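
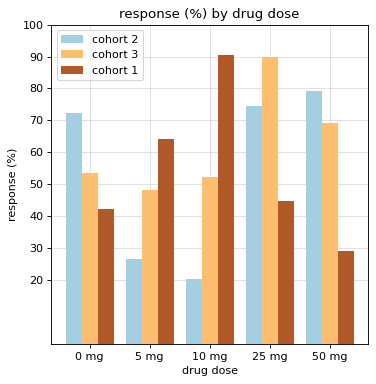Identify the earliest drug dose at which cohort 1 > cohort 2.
0 mg: cohort 1 ≈ 40 vs cohort 2 ≈ 70 (not yet); 5 mg: cohort 1 ≈ 60 vs cohort 2 ≈ 30 (first crossover).

5 mg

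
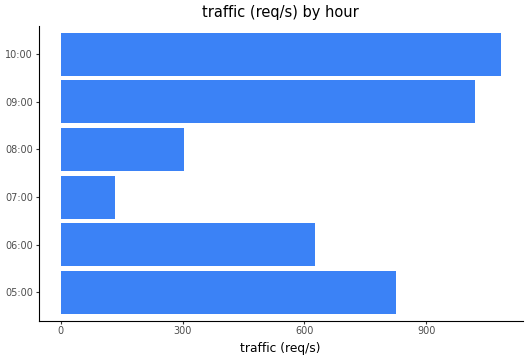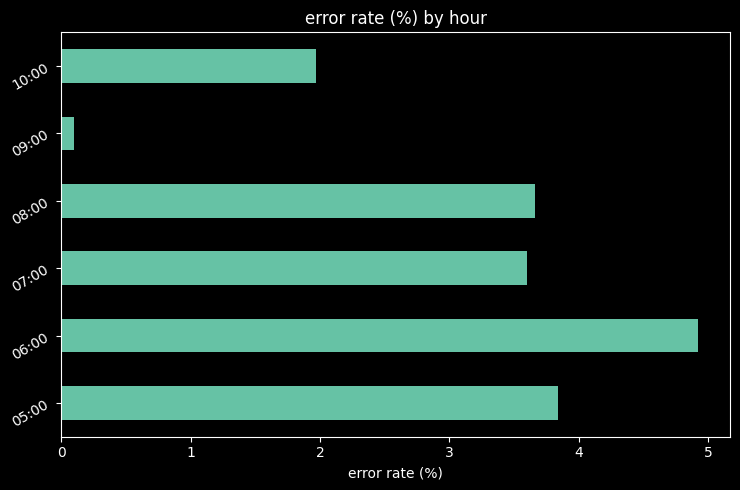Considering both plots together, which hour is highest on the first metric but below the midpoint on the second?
10:00

Chart 2 median error rate (%) ≈ 3.5; below-median hours: 07:00, 09:00, 10:00. Among those, 10:00 has the highest traffic (req/s) (≈ 1100).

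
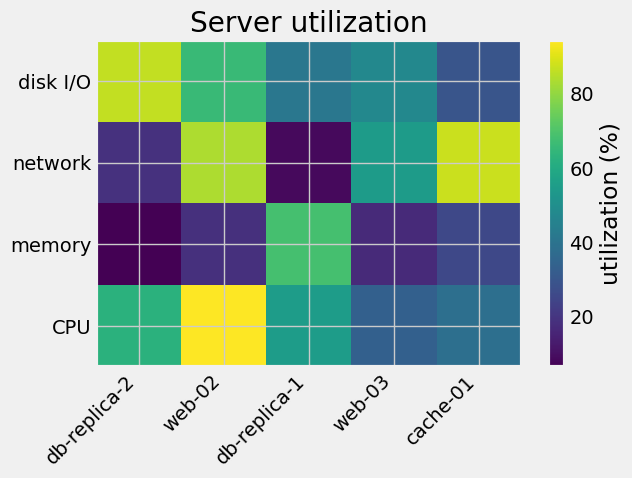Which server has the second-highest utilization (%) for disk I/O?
web-02

Top 3 for disk I/O: db-replica-2 ≈ 90, web-02 ≈ 70, web-03 ≈ 50.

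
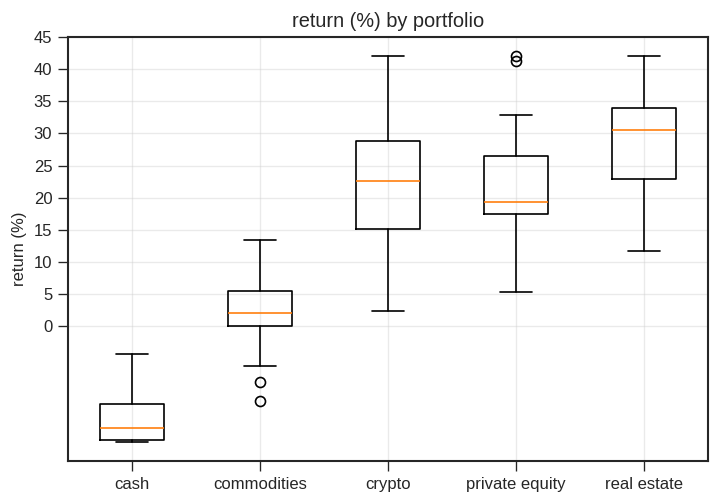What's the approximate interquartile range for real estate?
Q3 ≈ 35, Q1 ≈ 25; IQR ≈ 10.

≈ 10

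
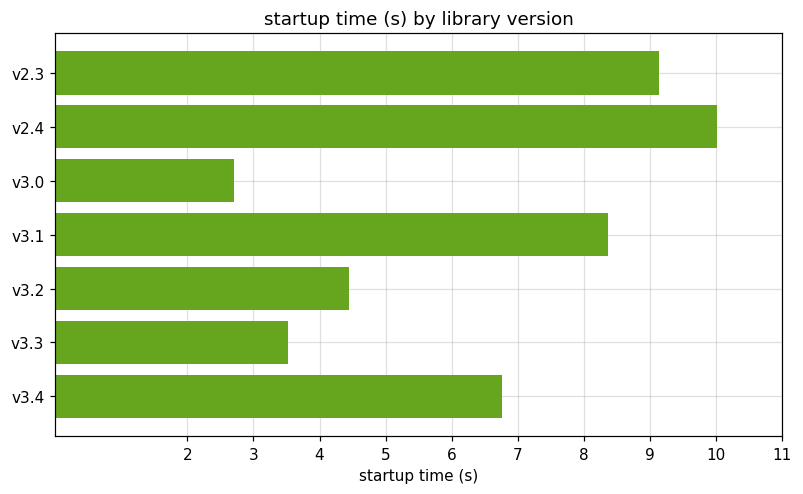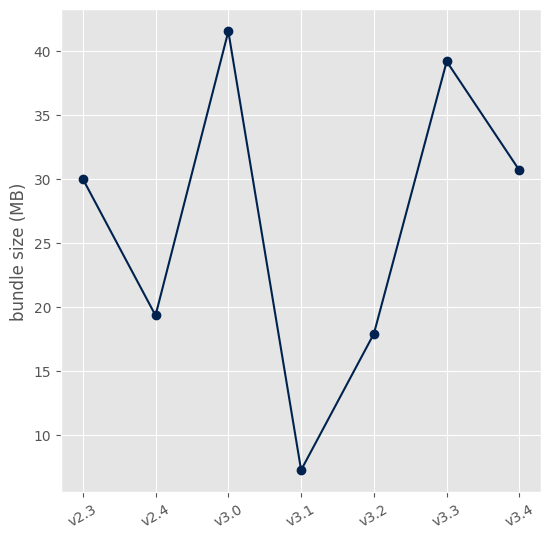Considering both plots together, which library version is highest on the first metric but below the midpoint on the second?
Chart 2 median bundle size (MB) ≈ 30; below-median library versions: v2.4, v3.1, v3.2. Among those, v2.4 has the highest startup time (s) (≈ 10).

v2.4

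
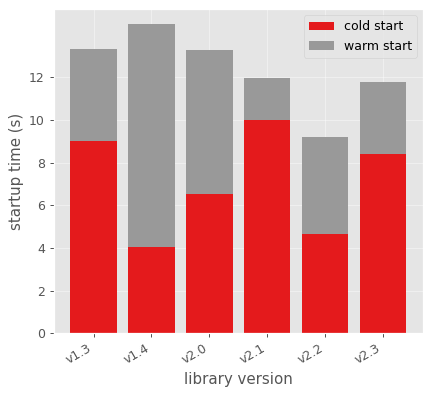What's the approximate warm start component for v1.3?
warm start top ≈ 14, bottom ≈ 10; segment ≈ 4.

≈ 4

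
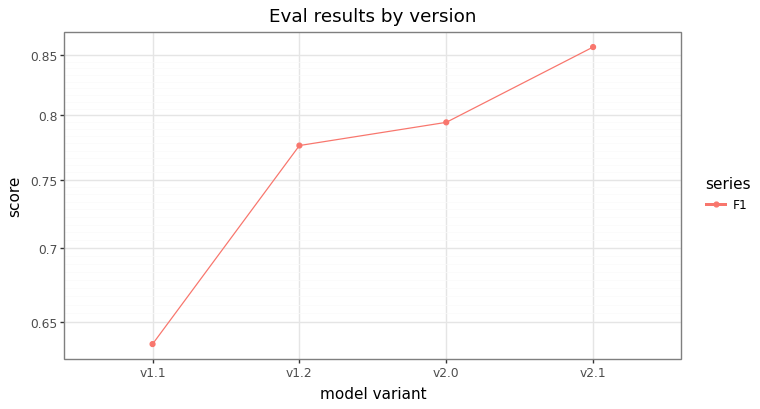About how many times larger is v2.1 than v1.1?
v2.1 ≈ 0.86, v1.1 ≈ 0.64; 0.86/0.64 ≈ 1.34.

≈ 1.34×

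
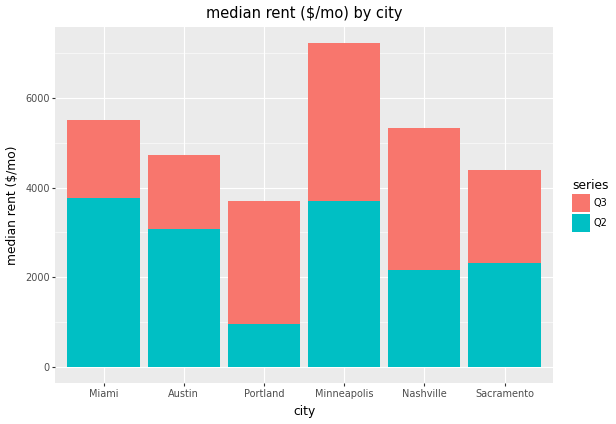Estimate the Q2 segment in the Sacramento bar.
Q2 top ≈ 2000, bottom ≈ 0; segment ≈ 2000.

≈ 2000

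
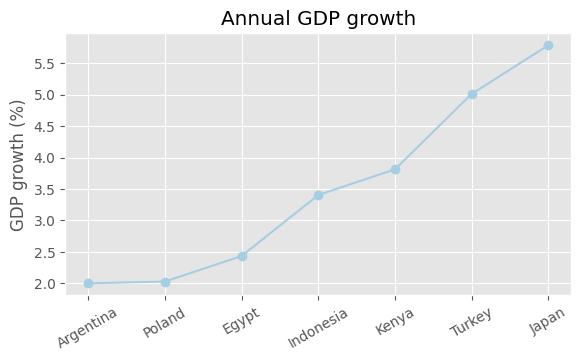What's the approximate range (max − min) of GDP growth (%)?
Max Japan ≈ 6.0, min Argentina ≈ 2.0; range ≈ 4.0.

≈ 4.0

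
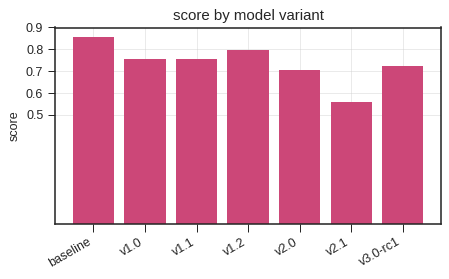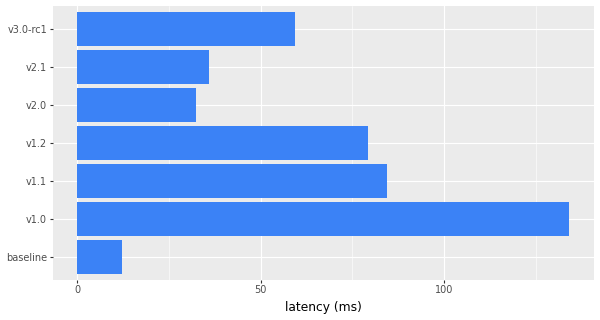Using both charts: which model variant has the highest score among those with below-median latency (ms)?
Chart 2 median latency (ms) ≈ 60; below-median model variants: baseline, v2.0, v2.1. Among those, baseline has the highest score (≈ 0.9).

baseline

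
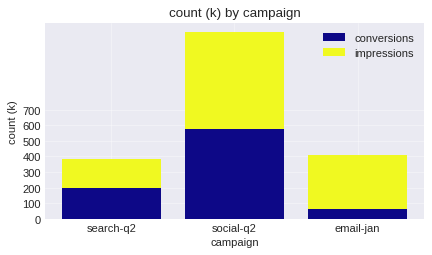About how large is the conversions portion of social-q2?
≈ 600

conversions top ≈ 600, bottom ≈ 0; segment ≈ 600.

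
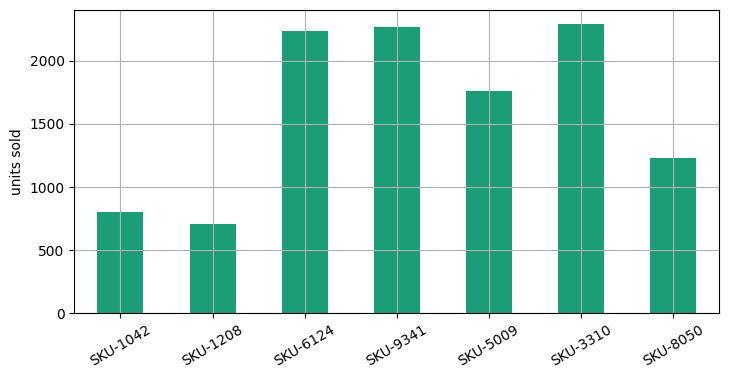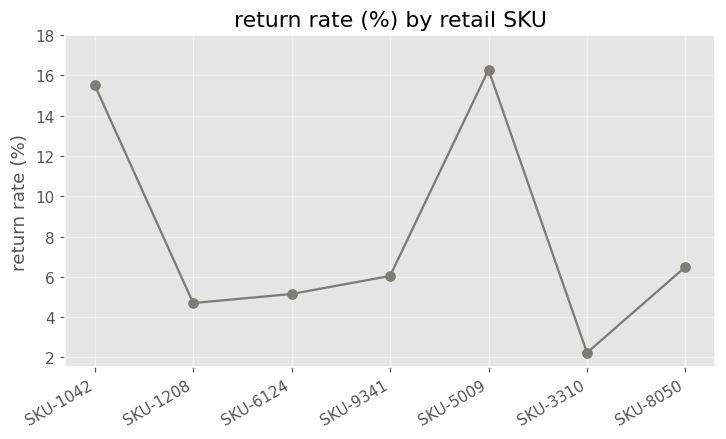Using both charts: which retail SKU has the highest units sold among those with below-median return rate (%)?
SKU-3310

Chart 2 median return rate (%) ≈ 6; below-median retail SKUs: SKU-1208, SKU-6124, SKU-3310. Among those, SKU-3310 has the highest units sold (≈ 2500).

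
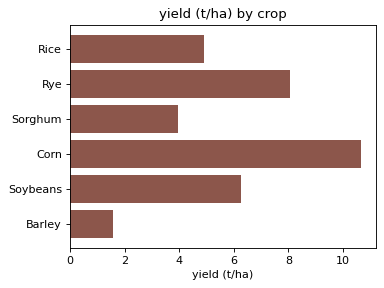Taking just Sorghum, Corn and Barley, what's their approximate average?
(4 + 11 + 2) / 3 ≈ 6.

≈ 6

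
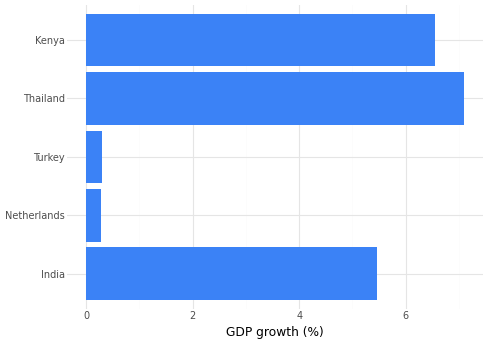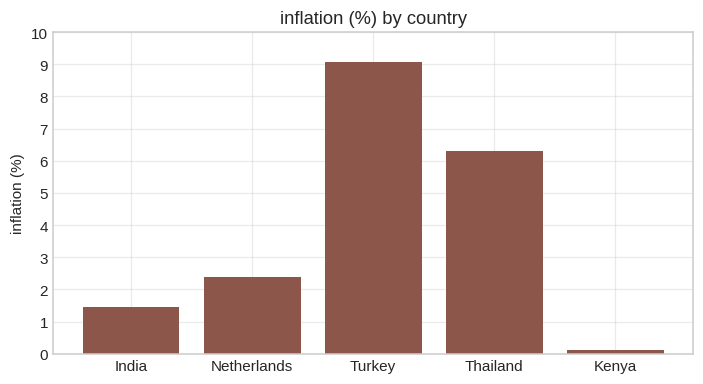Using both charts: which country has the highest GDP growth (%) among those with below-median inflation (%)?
Kenya

Chart 2 median inflation (%) ≈ 2; below-median countries: India, Kenya. Among those, Kenya has the highest GDP growth (%) (≈ 7).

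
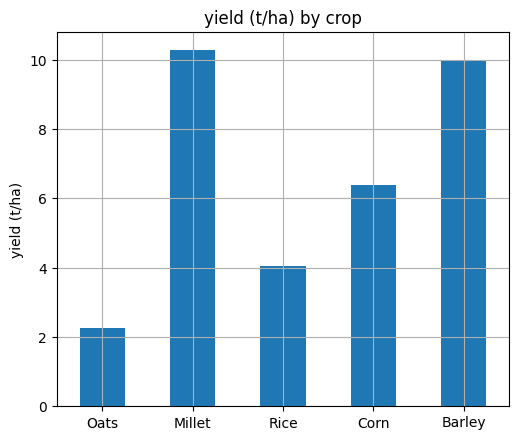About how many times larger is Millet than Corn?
≈ 1.67×

Millet ≈ 10, Corn ≈ 6; 10/6 ≈ 1.67.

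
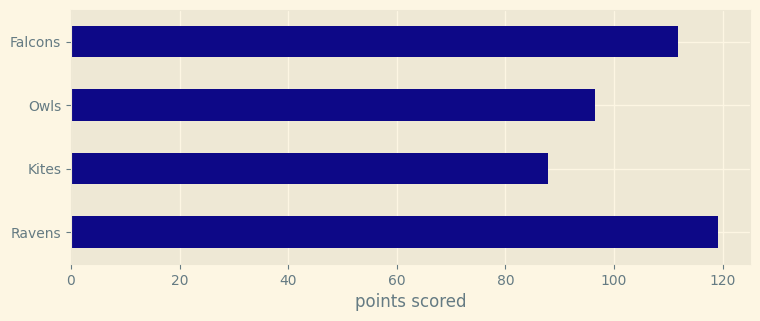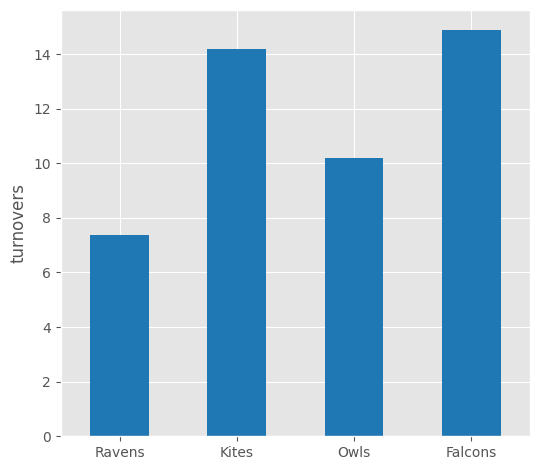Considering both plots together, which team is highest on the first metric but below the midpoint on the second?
Ravens

Chart 2 median turnovers ≈ 12; below-median teams: Ravens, Owls. Among those, Ravens has the highest points scored (≈ 120).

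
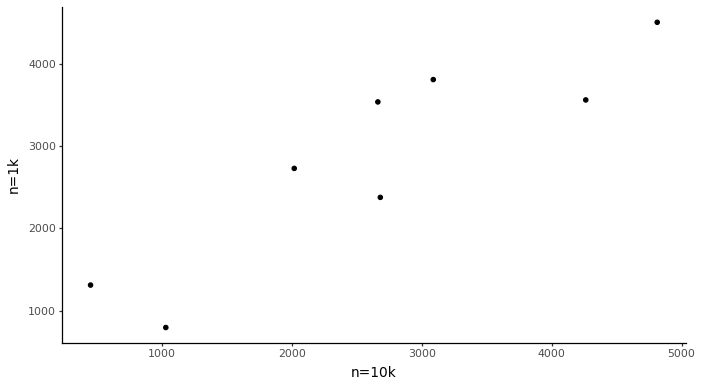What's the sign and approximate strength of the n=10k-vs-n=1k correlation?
Points are positively correlated; strong (|r| ≈ 0.9).

positive, strong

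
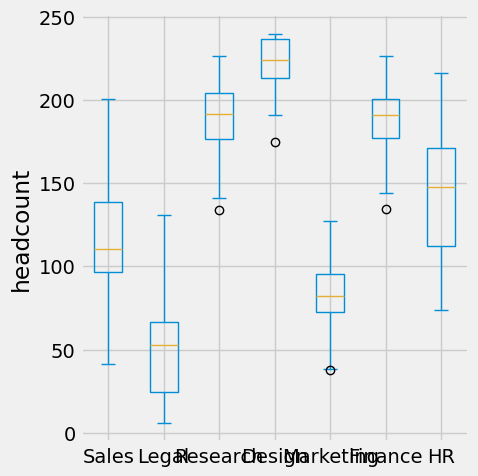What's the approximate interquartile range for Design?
Q3 ≈ 240, Q1 ≈ 220; IQR ≈ 20.

≈ 20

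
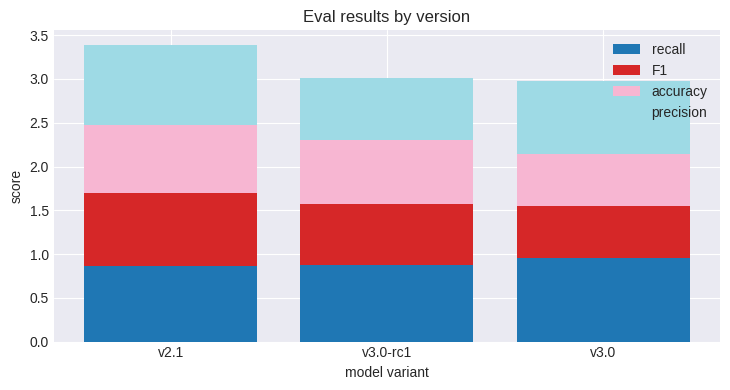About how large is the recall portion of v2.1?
recall top ≈ 1.0, bottom ≈ 0.0; segment ≈ 1.0.

≈ 1.0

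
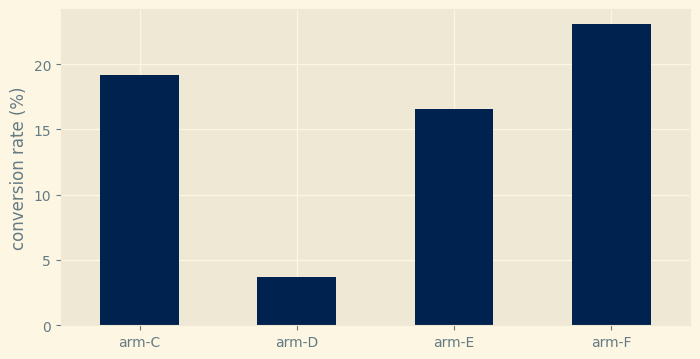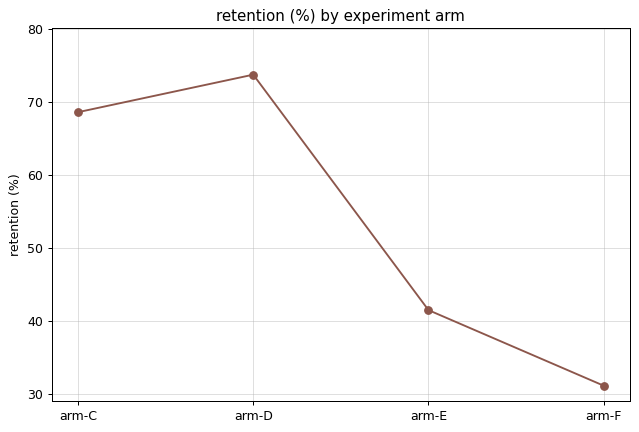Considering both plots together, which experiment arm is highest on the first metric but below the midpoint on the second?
Chart 2 median retention (%) ≈ 50; below-median experiment arms: arm-E, arm-F. Among those, arm-F has the highest conversion rate (%) (≈ 25).

arm-F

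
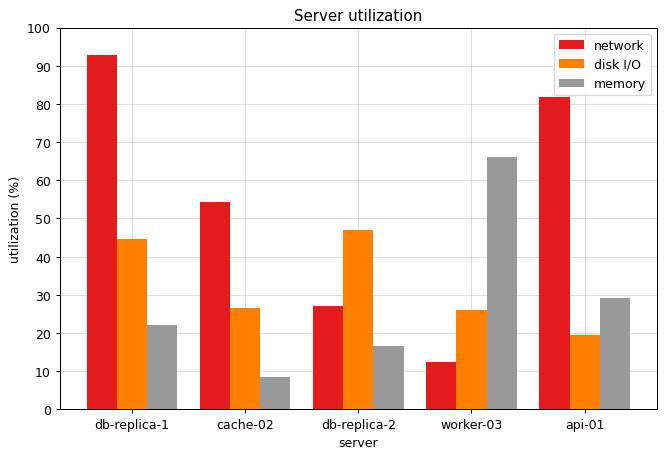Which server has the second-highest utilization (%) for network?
api-01

Top 3 for network: db-replica-1 ≈ 90, api-01 ≈ 80, cache-02 ≈ 50.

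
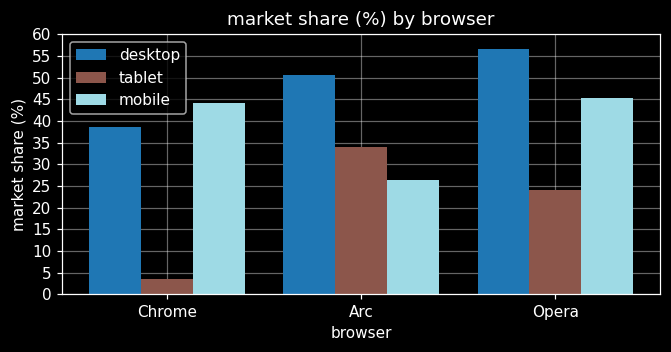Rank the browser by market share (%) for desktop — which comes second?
Arc

Top 3 for desktop: Opera ≈ 55, Arc ≈ 50, Chrome ≈ 40.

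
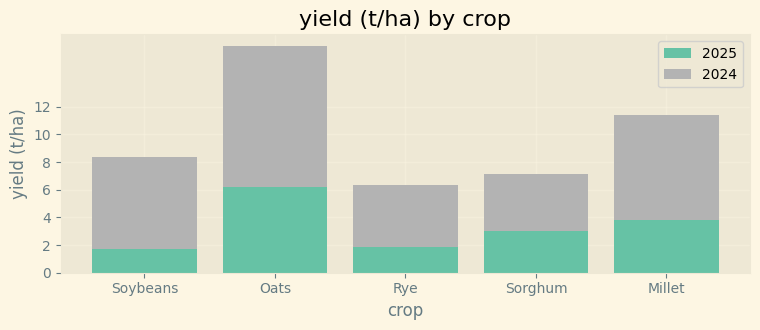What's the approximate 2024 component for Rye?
≈ 4

2024 top ≈ 6, bottom ≈ 2; segment ≈ 4.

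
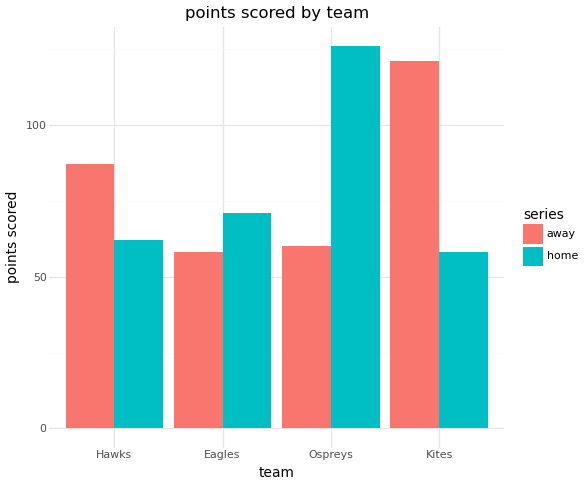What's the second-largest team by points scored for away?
Hawks

Top 3 for away: Kites ≈ 120, Hawks ≈ 80, Ospreys ≈ 60.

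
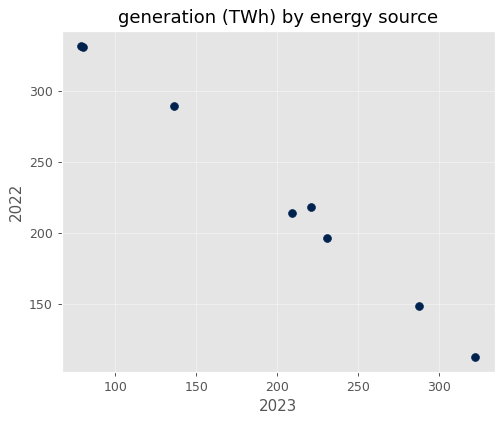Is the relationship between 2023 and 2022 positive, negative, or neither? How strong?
negative, strong

Points are negatively correlated; strong (|r| ≈ 1.0).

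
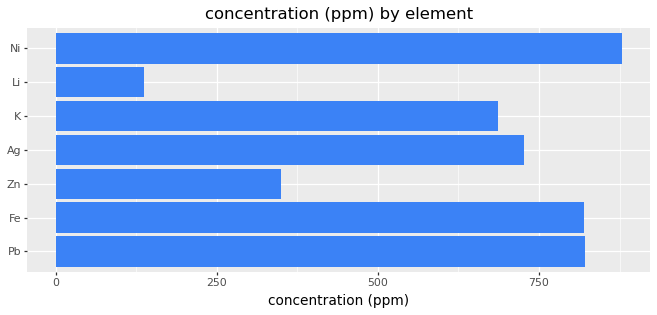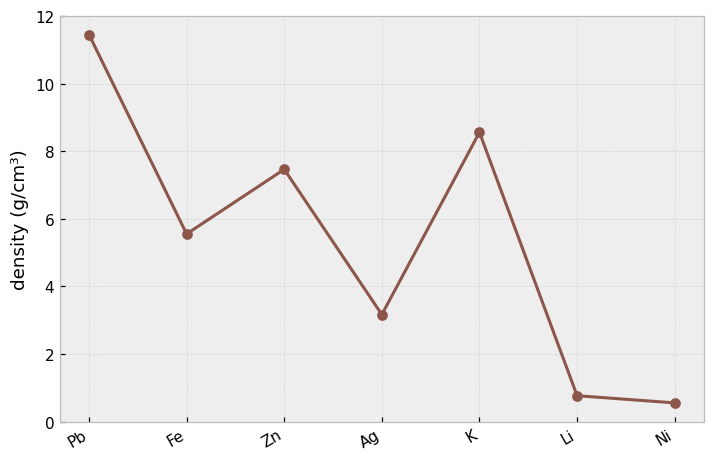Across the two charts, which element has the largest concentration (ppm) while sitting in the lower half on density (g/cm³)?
Ni

Chart 2 median density (g/cm³) ≈ 6; below-median elements: Ag, Li, Ni. Among those, Ni has the highest concentration (ppm) (≈ 900).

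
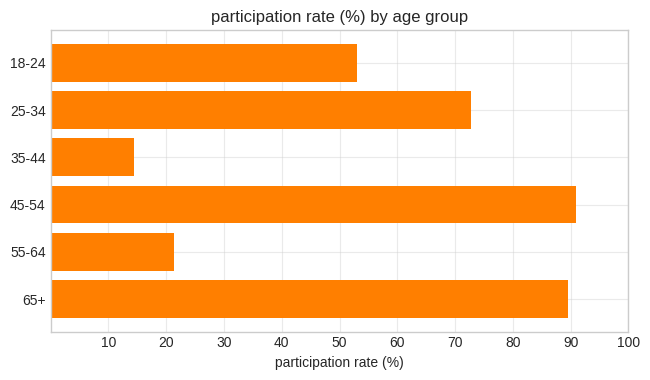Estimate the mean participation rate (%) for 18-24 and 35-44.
≈ 30

(50 + 10) / 2 ≈ 30.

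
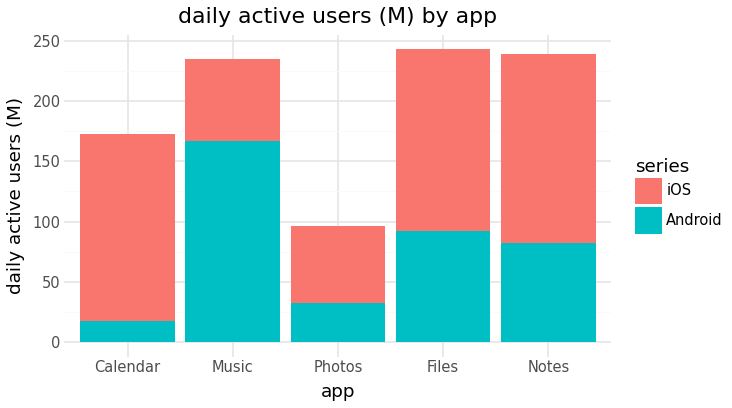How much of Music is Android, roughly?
Android top ≈ 175, bottom ≈ 0; segment ≈ 175.

≈ 175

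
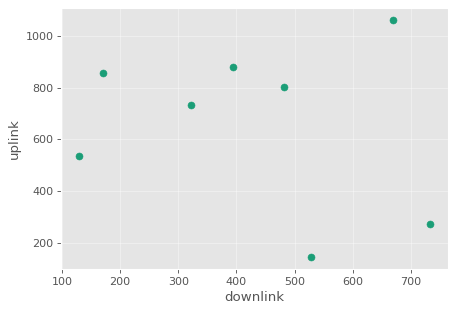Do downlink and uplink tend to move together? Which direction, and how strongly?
no clear correlation

Points are roughly uncorrelated; weak (|r| ≈ 0.2).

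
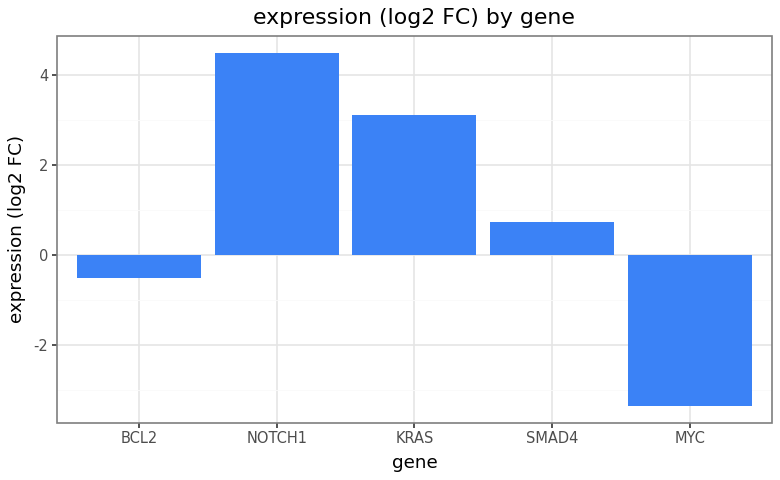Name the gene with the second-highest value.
Top 3: NOTCH1 ≈ 4, KRAS ≈ 3, SMAD4 ≈ 1.

KRAS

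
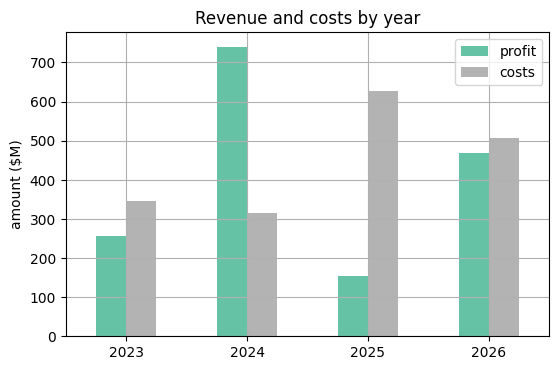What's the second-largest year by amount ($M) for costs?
Top 3 for costs: 2025 ≈ 600, 2026 ≈ 500, 2023 ≈ 300.

2026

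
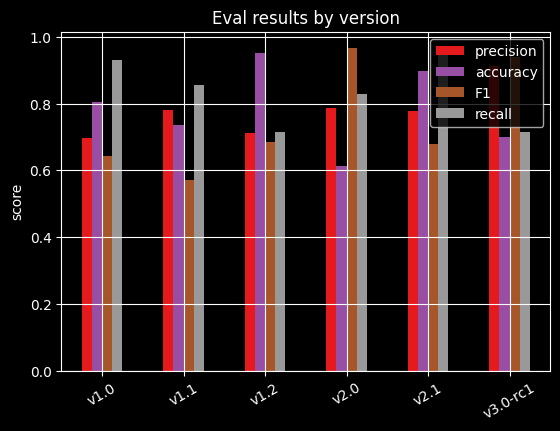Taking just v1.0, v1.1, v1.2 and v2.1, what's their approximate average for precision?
≈ 0.75

(0.7 + 0.8 + 0.7 + 0.8) / 4 ≈ 0.75.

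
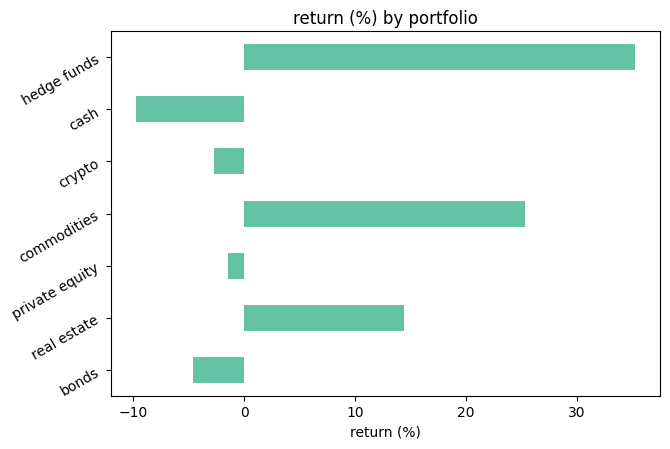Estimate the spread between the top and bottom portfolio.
≈ 45

Max hedge funds ≈ 35, min cash ≈ -10; range ≈ 45.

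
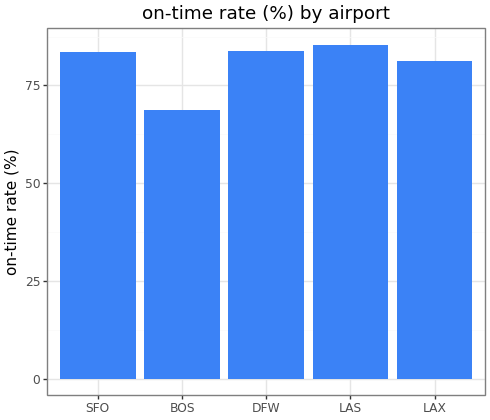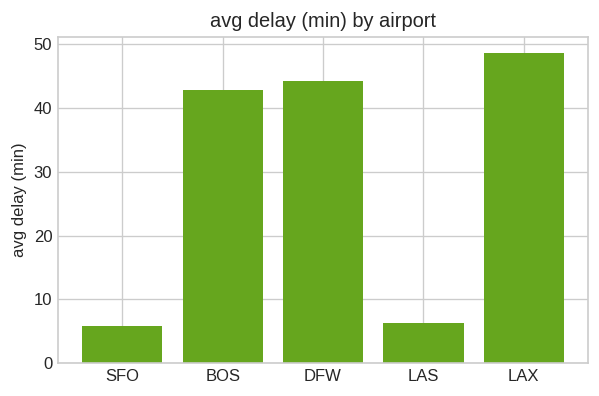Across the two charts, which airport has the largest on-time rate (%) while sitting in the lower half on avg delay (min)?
LAS

Chart 2 median avg delay (min) ≈ 45; below-median airports: SFO, LAS. Among those, LAS has the highest on-time rate (%) (≈ 90).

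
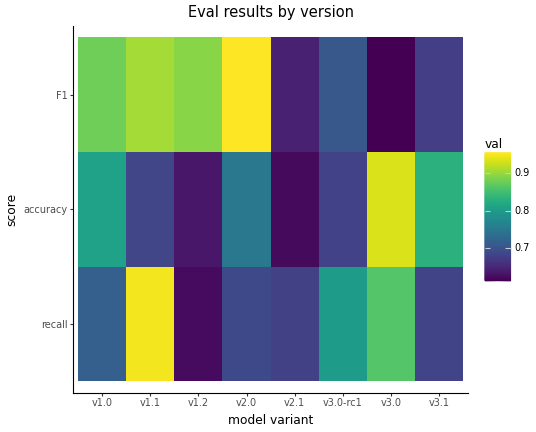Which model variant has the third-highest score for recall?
v3.0-rc1

Top 4 for recall: v1.1 ≈ 0.95, v3.0 ≈ 0.85, v3.0-rc1 ≈ 0.80, v1.0 ≈ 0.70.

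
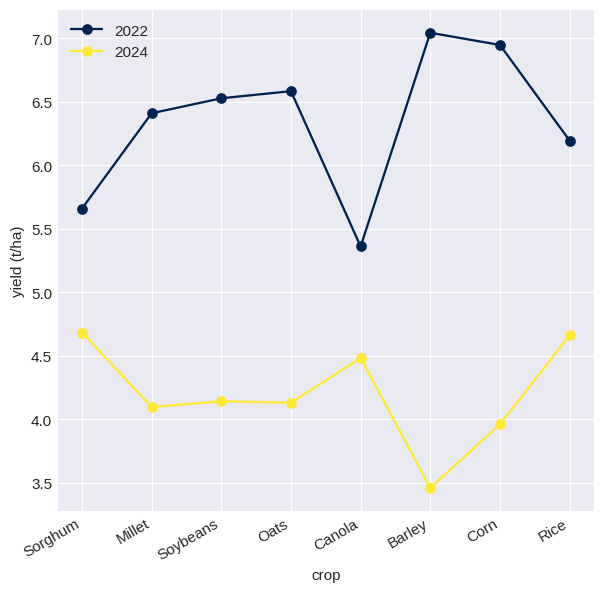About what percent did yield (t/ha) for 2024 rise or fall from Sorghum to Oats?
Sorghum ≈ 4.5, Oats ≈ 4.0; (4.0 − 4.5) / 4.5 ≈ -11.1%.

≈ -11.1%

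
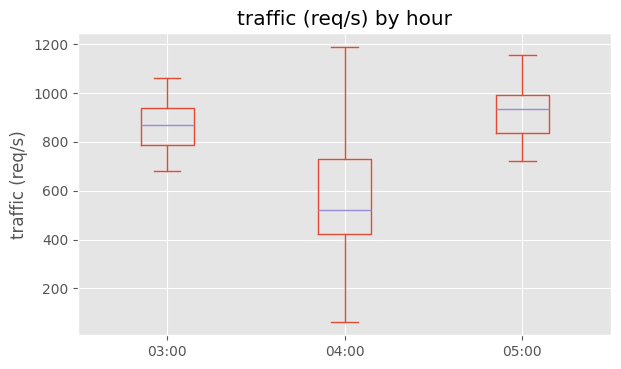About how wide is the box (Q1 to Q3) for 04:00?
Q3 ≈ 750, Q1 ≈ 400; IQR ≈ 350.

≈ 350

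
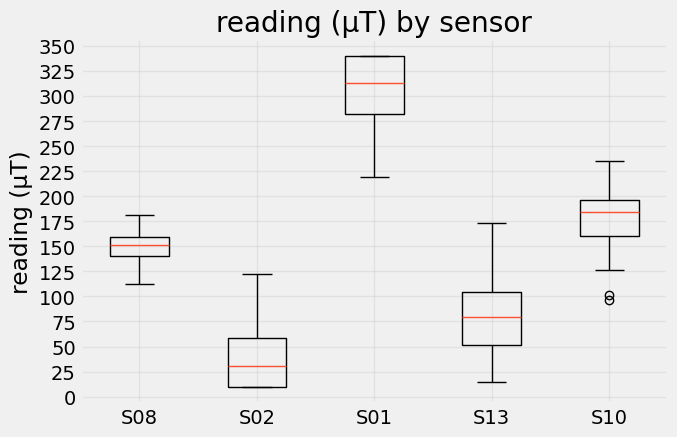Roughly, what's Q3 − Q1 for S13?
Q3 ≈ 100, Q1 ≈ 50; IQR ≈ 50.

≈ 50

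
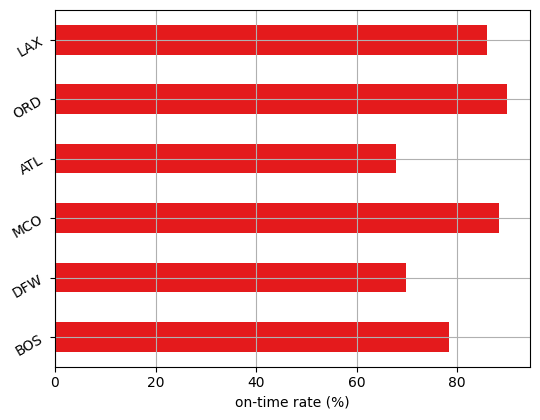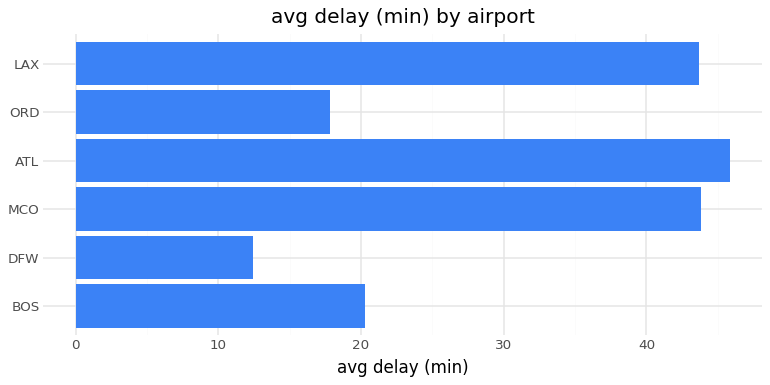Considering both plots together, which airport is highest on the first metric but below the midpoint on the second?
Chart 2 median avg delay (min) ≈ 30; below-median airports: BOS, DFW, ORD. Among those, ORD has the highest on-time rate (%) (≈ 90).

ORD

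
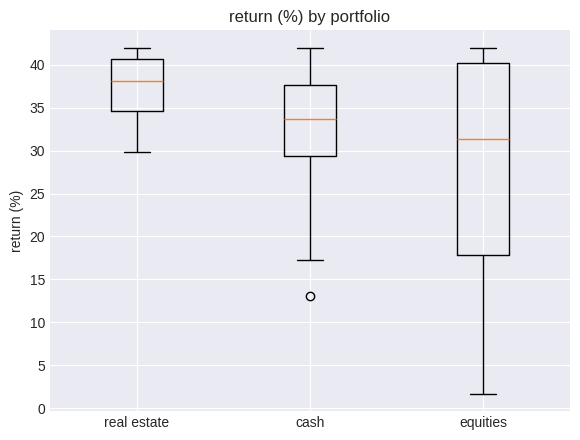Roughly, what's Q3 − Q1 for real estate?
Q3 ≈ 41, Q1 ≈ 35; IQR ≈ 6.

≈ 6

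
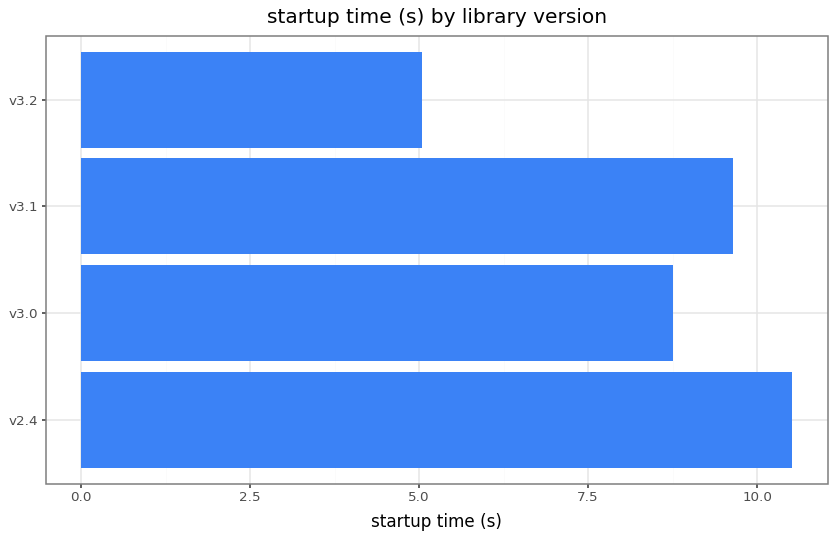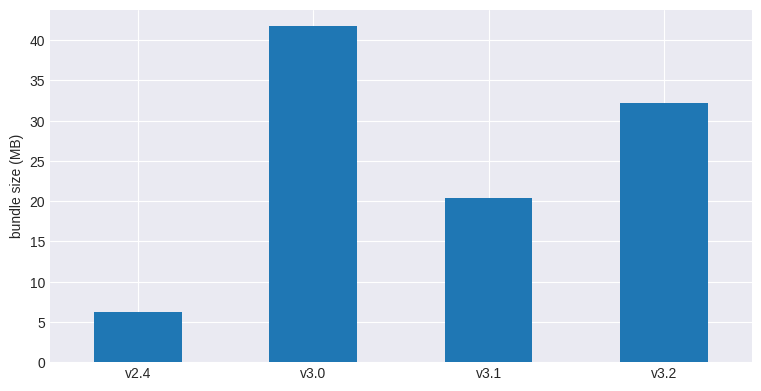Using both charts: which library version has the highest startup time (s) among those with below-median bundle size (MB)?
Chart 2 median bundle size (MB) ≈ 25; below-median library versions: v2.4, v3.1. Among those, v2.4 has the highest startup time (s) (≈ 11).

v2.4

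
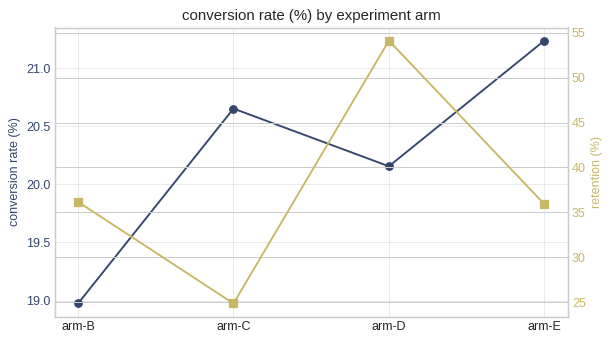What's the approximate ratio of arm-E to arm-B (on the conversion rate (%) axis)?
≈ 1.12×

arm-E ≈ 21.2, arm-B ≈ 19.0; 21.2/19.0 ≈ 1.12.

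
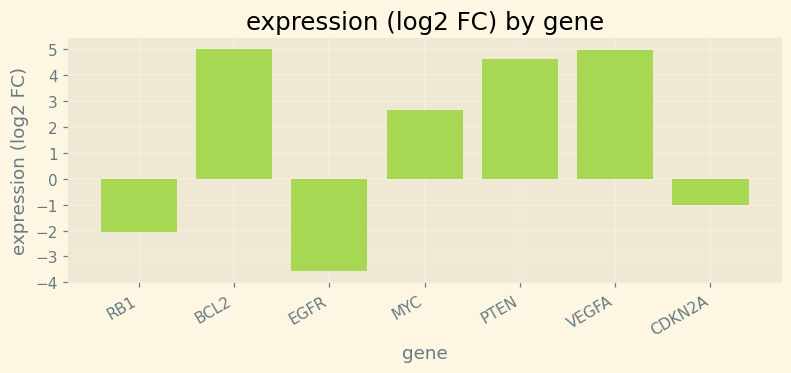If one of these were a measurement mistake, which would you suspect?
EGFR ≈ -4; the rest sit between ≈ -2 and ≈ 5.

EGFR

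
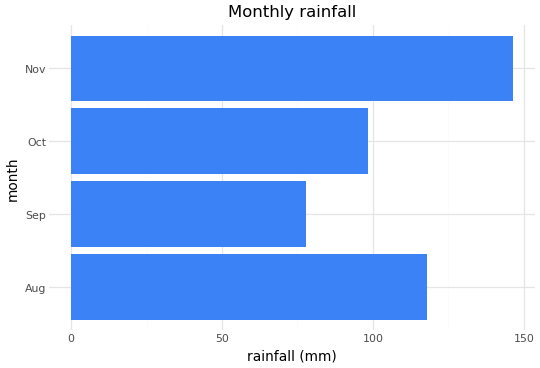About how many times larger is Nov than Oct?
Nov ≈ 140, Oct ≈ 100; 140/100 ≈ 1.4.

≈ 1.4×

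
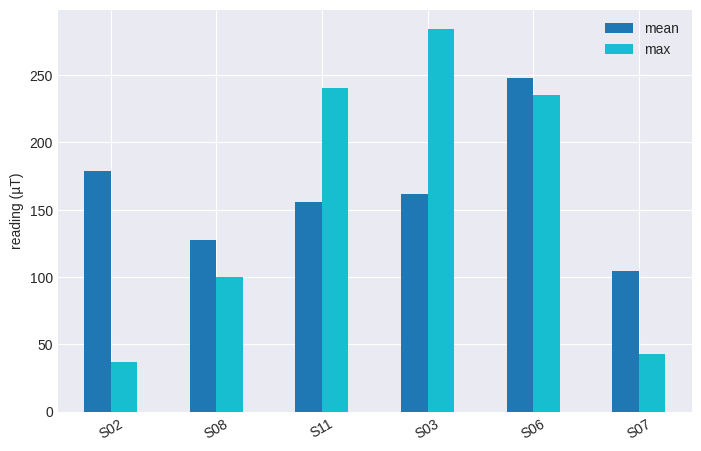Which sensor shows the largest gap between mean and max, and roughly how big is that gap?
S02: mean ≈ 175, max ≈ 25 → gap ≈ 150. Next-largest (S03) is only ≈ 125.

S02, ≈ 150 µT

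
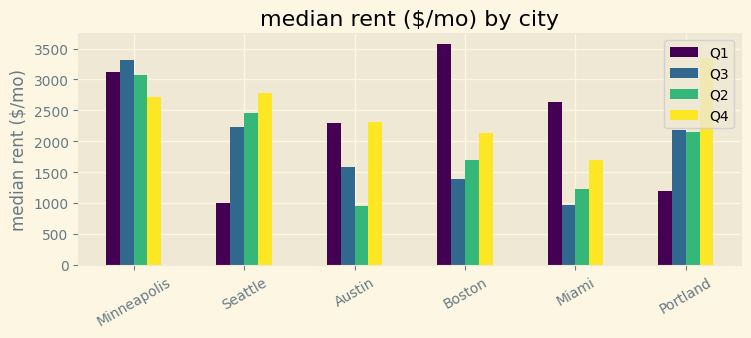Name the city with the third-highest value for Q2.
Top 4 for Q2: Minneapolis ≈ 3000, Seattle ≈ 2500, Portland ≈ 2000, Boston ≈ 1500.

Portland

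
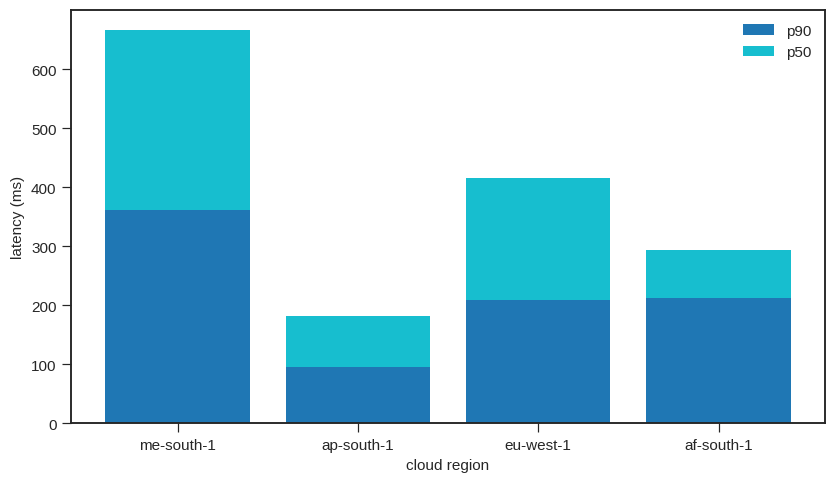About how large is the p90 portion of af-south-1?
p90 top ≈ 200, bottom ≈ 0; segment ≈ 200.

≈ 200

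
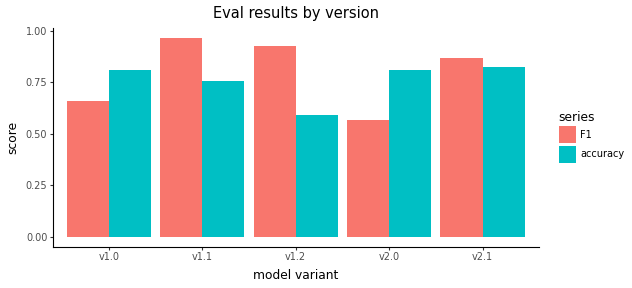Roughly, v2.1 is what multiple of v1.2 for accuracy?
v2.1 ≈ 0.8, v1.2 ≈ 0.6; 0.8/0.6 ≈ 1.33.

≈ 1.33×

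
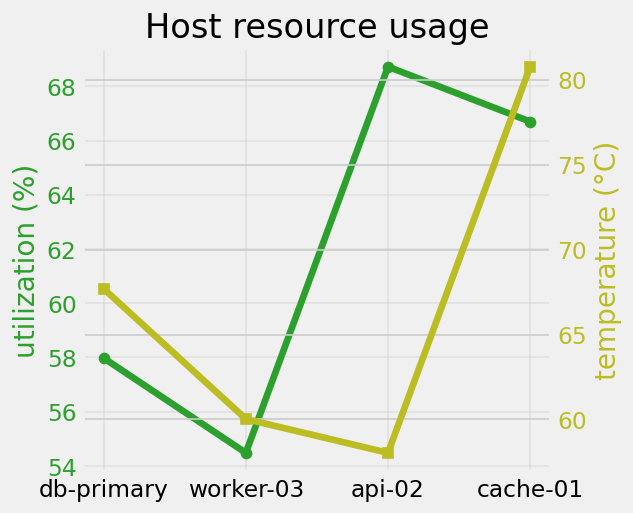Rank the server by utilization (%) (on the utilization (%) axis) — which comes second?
Top 3 (on the utilization (%) axis): api-02 ≈ 68, cache-01 ≈ 66, db-primary ≈ 58.

cache-01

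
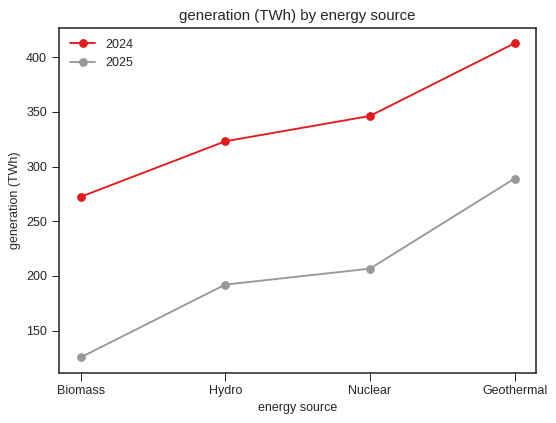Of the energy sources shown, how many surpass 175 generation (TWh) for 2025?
Above 175: Hydro, Nuclear, Geothermal.

3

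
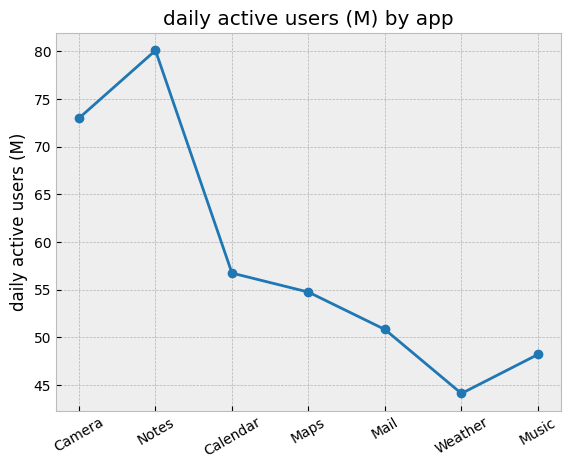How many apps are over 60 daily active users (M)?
Above 60: Camera, Notes.

2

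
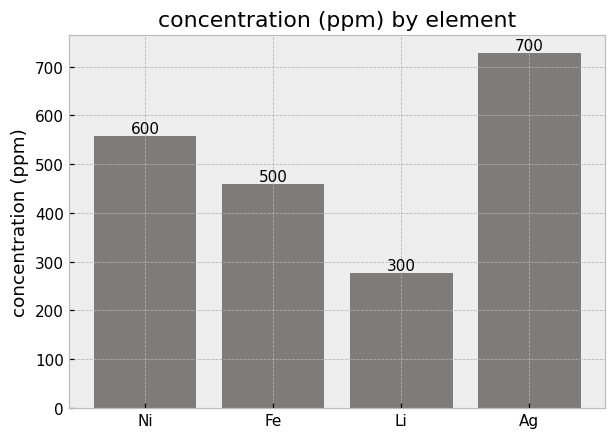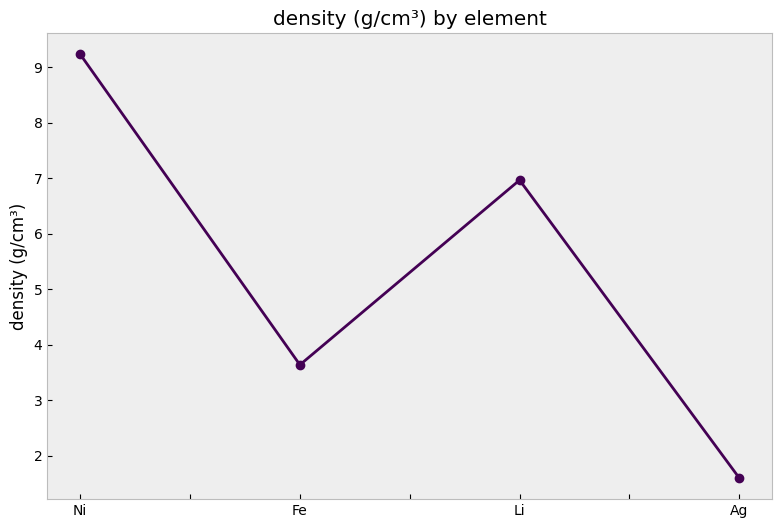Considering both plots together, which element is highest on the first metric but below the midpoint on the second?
Ag

Chart 2 median density (g/cm³) ≈ 5; below-median elements: Fe, Ag. Among those, Ag has the highest concentration (ppm) (≈ 700).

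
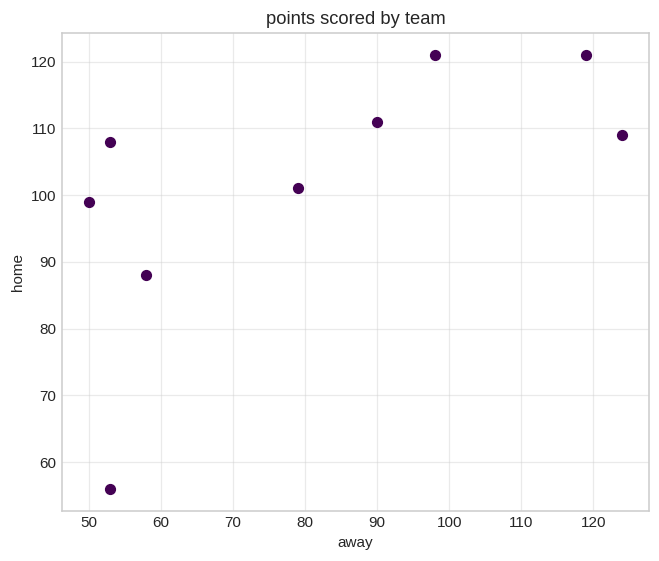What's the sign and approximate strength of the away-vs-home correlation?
positive, moderate

Points are positively correlated; moderate (|r| ≈ 0.6).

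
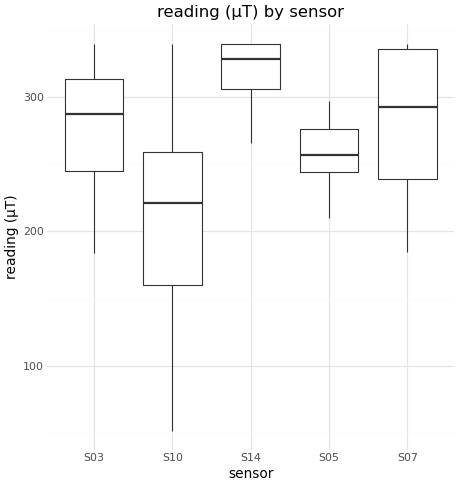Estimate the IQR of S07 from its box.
Q3 ≈ 340, Q1 ≈ 240; IQR ≈ 100.

≈ 100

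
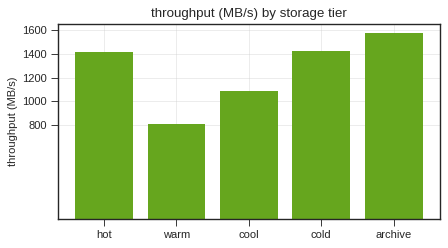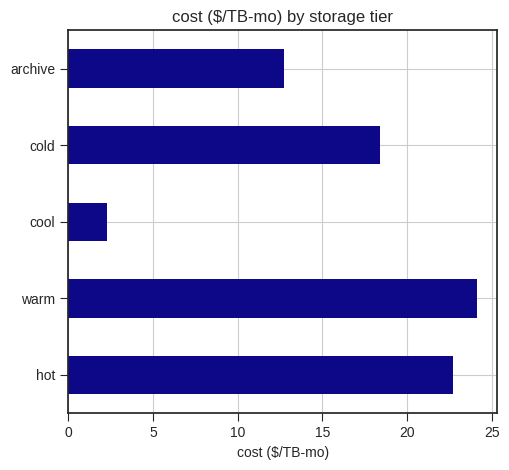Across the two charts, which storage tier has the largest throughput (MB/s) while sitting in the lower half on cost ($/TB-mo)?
Chart 2 median cost ($/TB-mo) ≈ 20; below-median storage tiers: cool, archive. Among those, archive has the highest throughput (MB/s) (≈ 1600).

archive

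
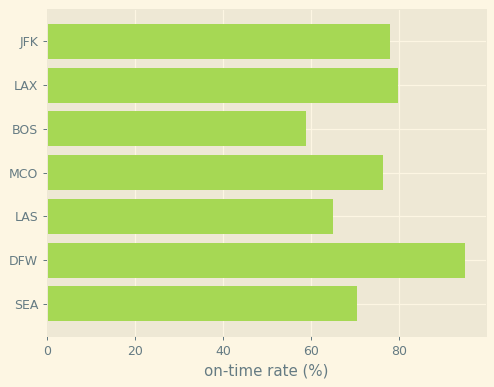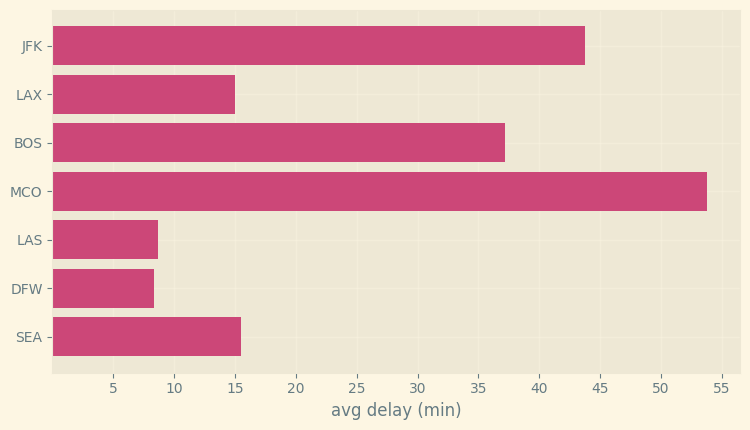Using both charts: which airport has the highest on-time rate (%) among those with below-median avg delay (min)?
DFW

Chart 2 median avg delay (min) ≈ 15; below-median airports: LAX, LAS, DFW. Among those, DFW has the highest on-time rate (%) (≈ 100).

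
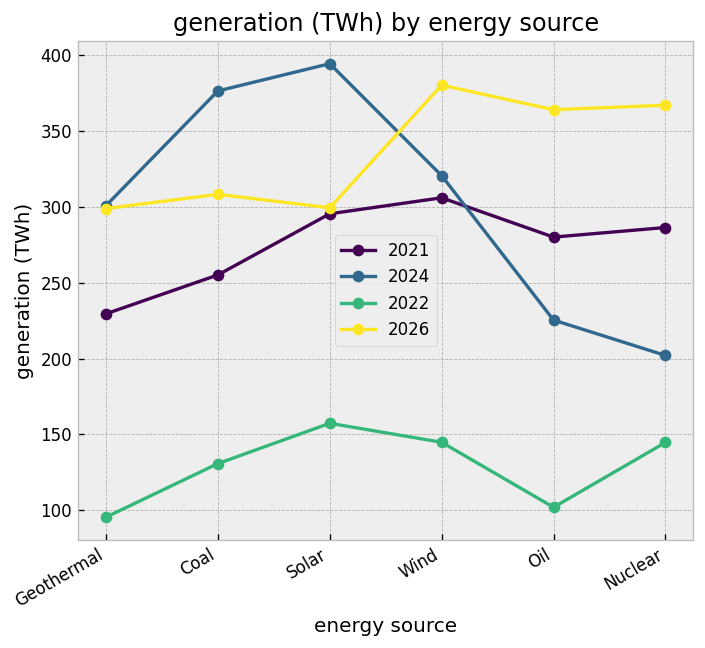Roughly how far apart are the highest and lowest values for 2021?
≈ 75

Max Wind ≈ 300, min Geothermal ≈ 225; range ≈ 75.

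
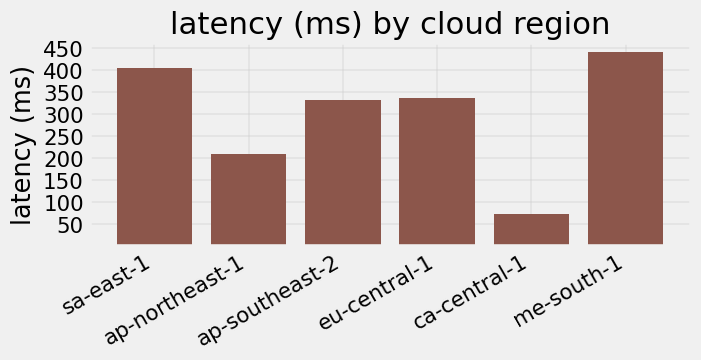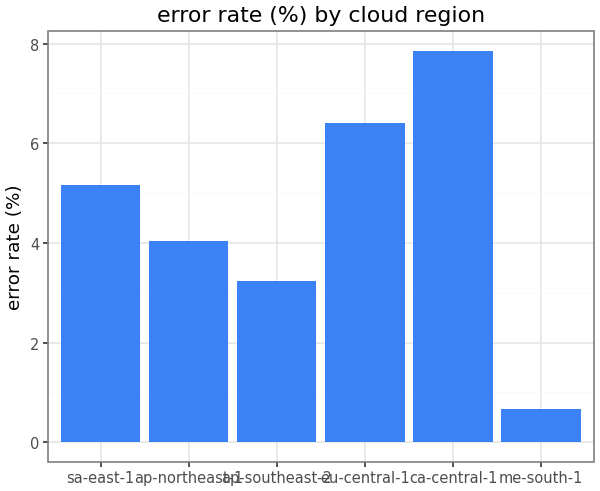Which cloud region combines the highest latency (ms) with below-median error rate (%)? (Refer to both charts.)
Chart 2 median error rate (%) ≈ 5; below-median cloud regions: ap-northeast-1, ap-southeast-2, me-south-1. Among those, me-south-1 has the highest latency (ms) (≈ 450).

me-south-1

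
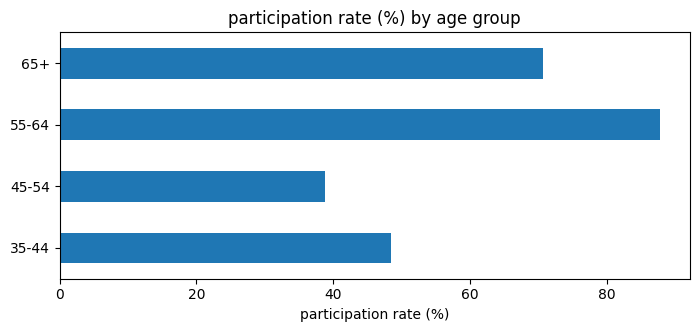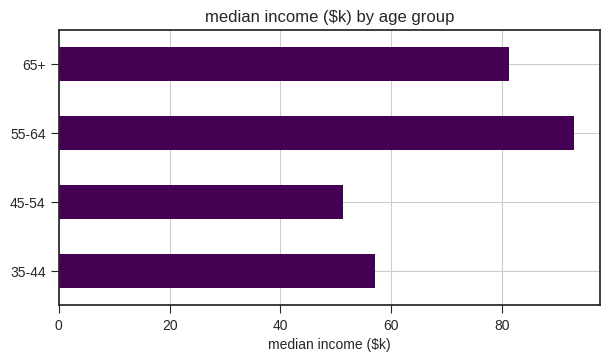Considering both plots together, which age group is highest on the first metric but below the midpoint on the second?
35-44

Chart 2 median median income ($k) ≈ 70; below-median age groups: 35-44, 45-54. Among those, 35-44 has the highest participation rate (%) (≈ 50).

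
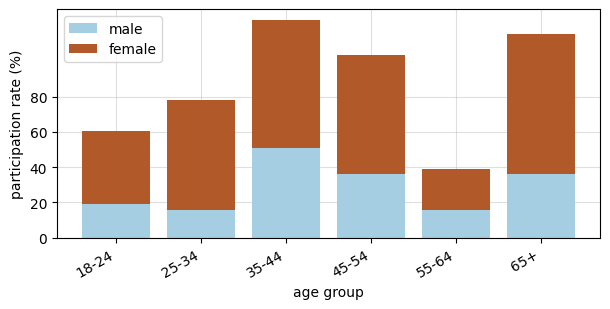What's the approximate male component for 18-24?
male top ≈ 20, bottom ≈ 0; segment ≈ 20.

≈ 20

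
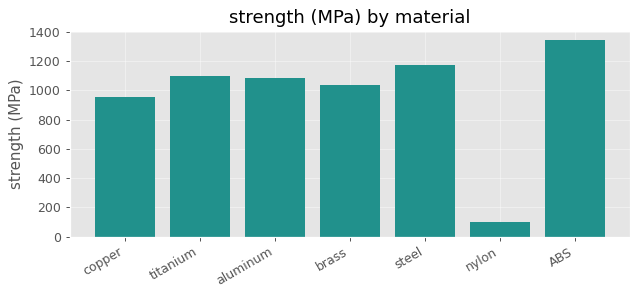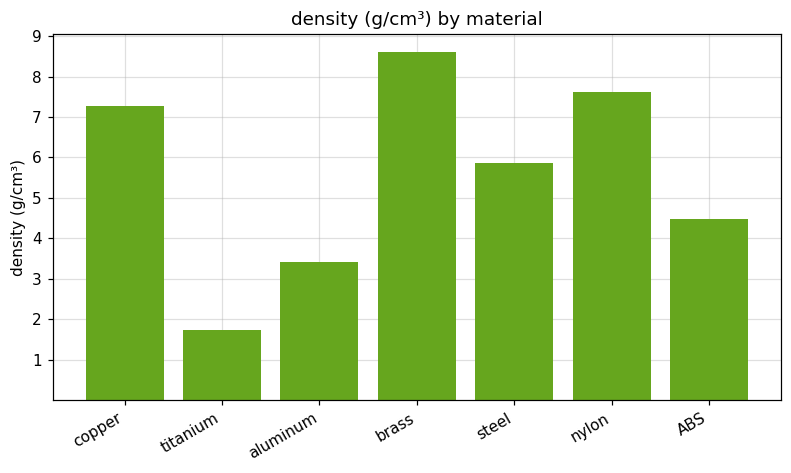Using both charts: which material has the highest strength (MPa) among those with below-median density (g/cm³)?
Chart 2 median density (g/cm³) ≈ 6; below-median materials: titanium, aluminum, ABS. Among those, ABS has the highest strength (MPa) (≈ 1400).

ABS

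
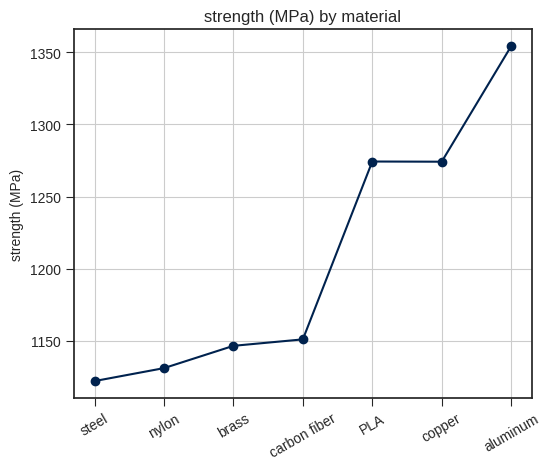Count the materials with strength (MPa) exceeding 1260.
Above 1260: PLA, copper, aluminum.

3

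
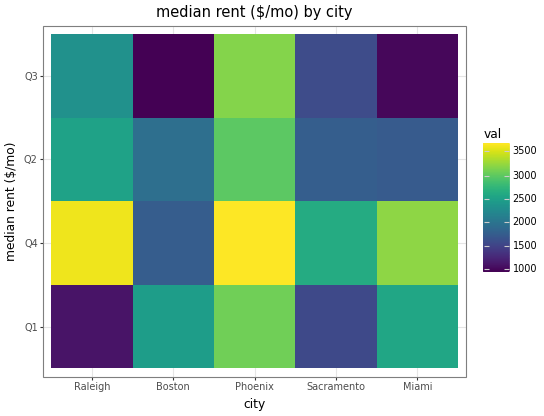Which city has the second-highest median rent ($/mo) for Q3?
Raleigh

Top 3 for Q3: Phoenix ≈ 3000, Raleigh ≈ 2500, Sacramento ≈ 1500.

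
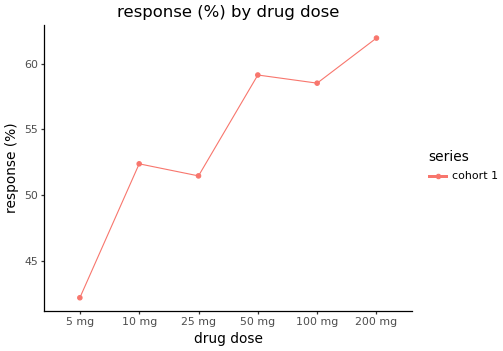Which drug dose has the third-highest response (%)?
Top 4: 200 mg ≈ 62, 50 mg ≈ 60, 100 mg ≈ 58, 10 mg ≈ 52.

100 mg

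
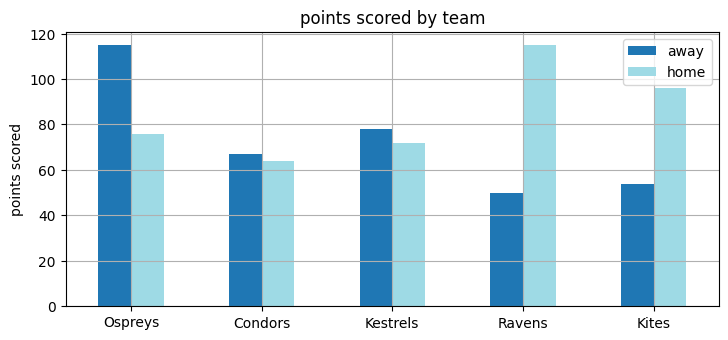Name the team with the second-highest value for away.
Top 3 for away: Ospreys ≈ 120, Kestrels ≈ 80, Condors ≈ 70.

Kestrels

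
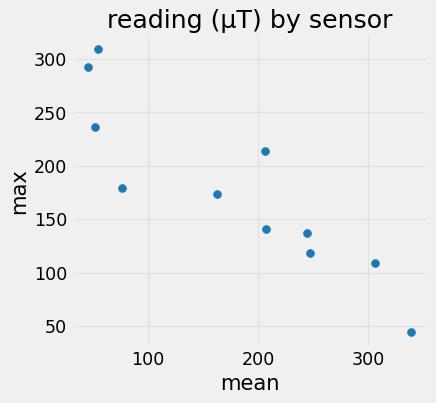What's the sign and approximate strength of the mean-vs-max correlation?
Points are negatively correlated; strong (|r| ≈ 0.9).

negative, strong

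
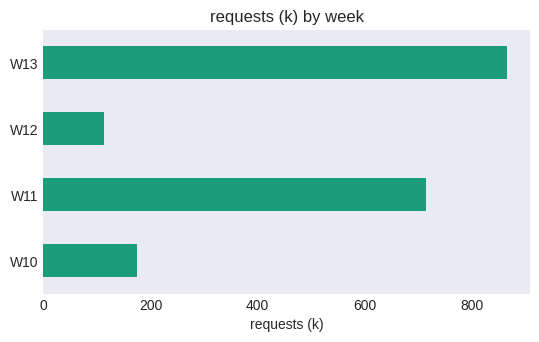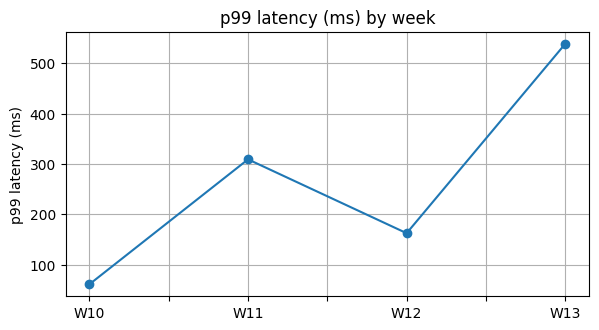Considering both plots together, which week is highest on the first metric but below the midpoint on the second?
Chart 2 median p99 latency (ms) ≈ 250; below-median weeks: W10, W12. Among those, W10 has the highest requests (k) (≈ 200).

W10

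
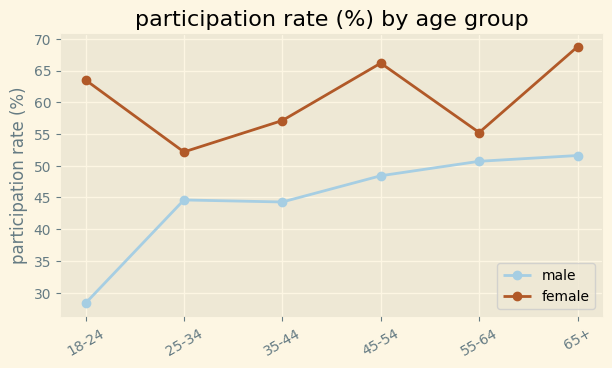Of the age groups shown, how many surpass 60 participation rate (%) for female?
Above 60: 18-24, 45-54, 65+.

3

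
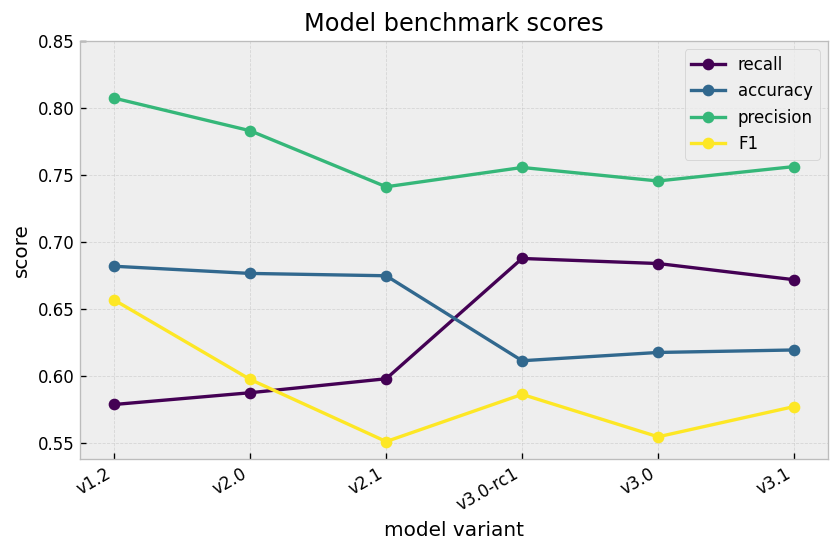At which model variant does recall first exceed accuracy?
v3.0-rc1

v2.1: recall ≈ 0.60 vs accuracy ≈ 0.65 (not yet); v3.0-rc1: recall ≈ 0.70 vs accuracy ≈ 0.60 (first crossover).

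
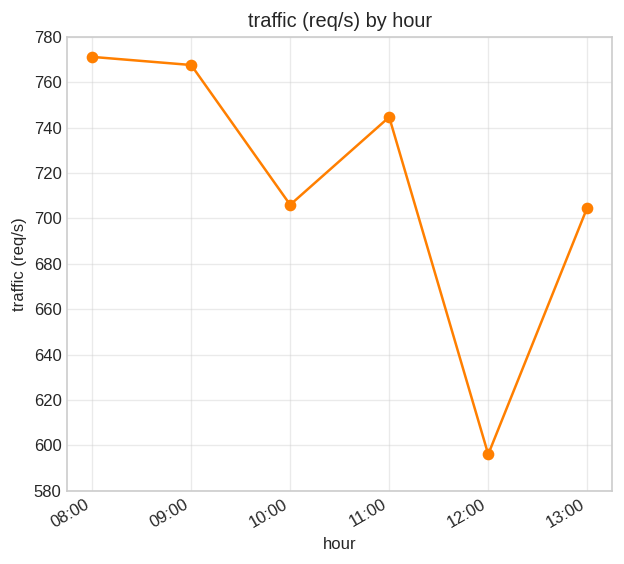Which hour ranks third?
Top 4: 08:00 ≈ 780, 09:00 ≈ 760, 11:00 ≈ 740, 10:00 ≈ 700.

11:00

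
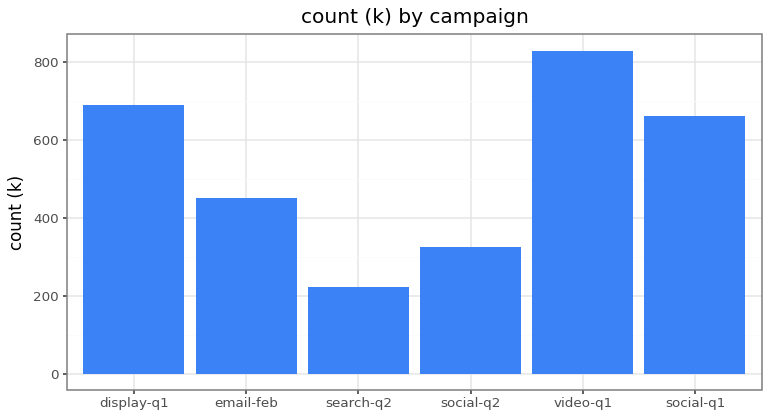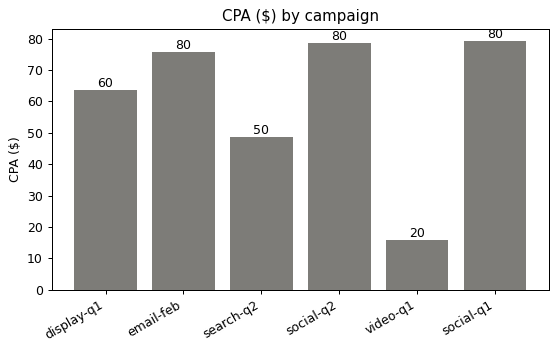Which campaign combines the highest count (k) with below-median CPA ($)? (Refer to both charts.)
video-q1

Chart 2 median CPA ($) ≈ 70; below-median campaigns: display-q1, search-q2, video-q1. Among those, video-q1 has the highest count (k) (≈ 800).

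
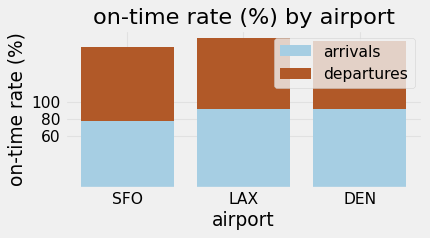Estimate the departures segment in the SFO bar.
departures top ≈ 160, bottom ≈ 80; segment ≈ 80.

≈ 80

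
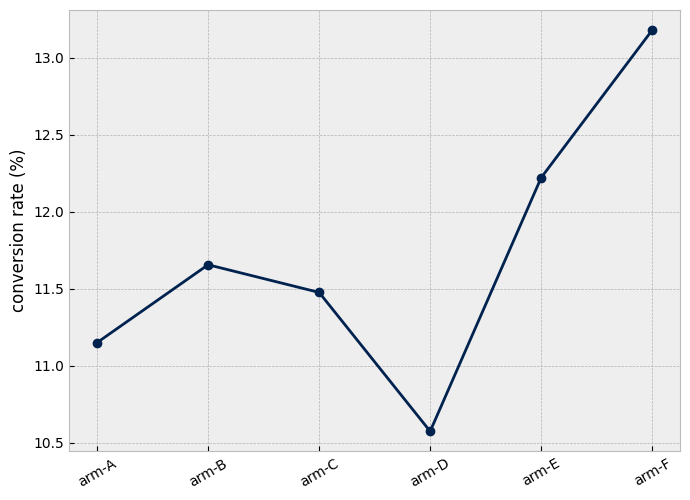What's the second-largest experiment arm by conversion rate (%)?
arm-E

Top 3: arm-F ≈ 13.0, arm-E ≈ 12.0, arm-B ≈ 11.5.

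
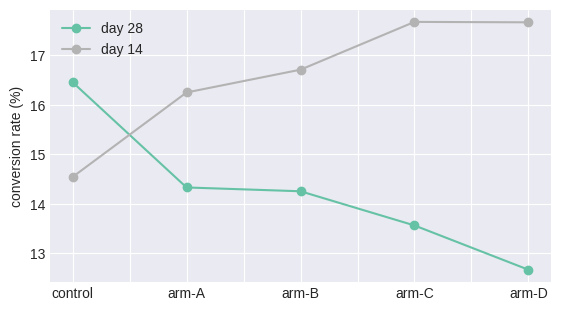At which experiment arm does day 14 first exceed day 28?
control: day 14 ≈ 14.5 vs day 28 ≈ 16.5 (not yet); arm-A: day 14 ≈ 16.0 vs day 28 ≈ 14.5 (first crossover).

arm-A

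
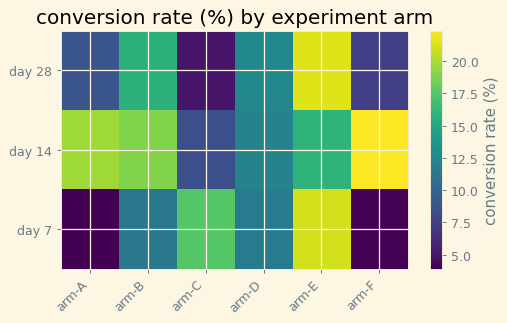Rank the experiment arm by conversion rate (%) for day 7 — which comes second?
arm-C

Top 3 for day 7: arm-E ≈ 22, arm-C ≈ 18, arm-D ≈ 12.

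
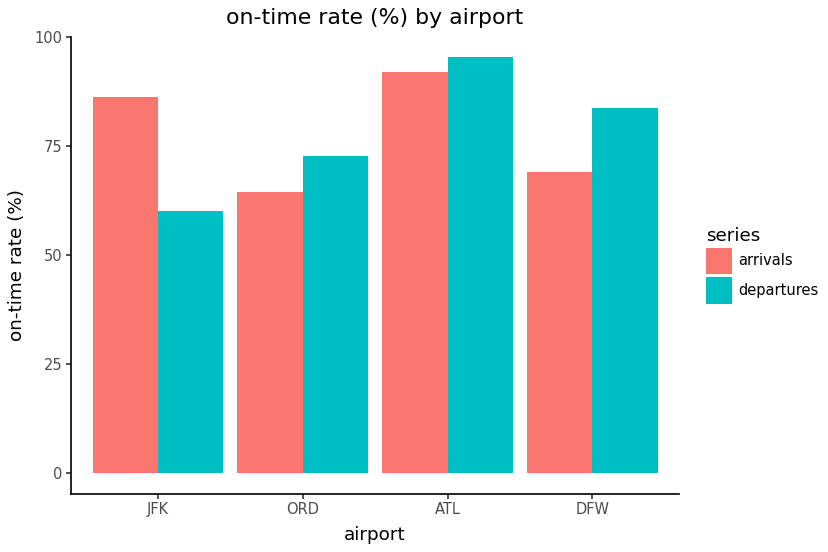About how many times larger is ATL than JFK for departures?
ATL ≈ 100, JFK ≈ 60; 100/60 ≈ 1.67.

≈ 1.67×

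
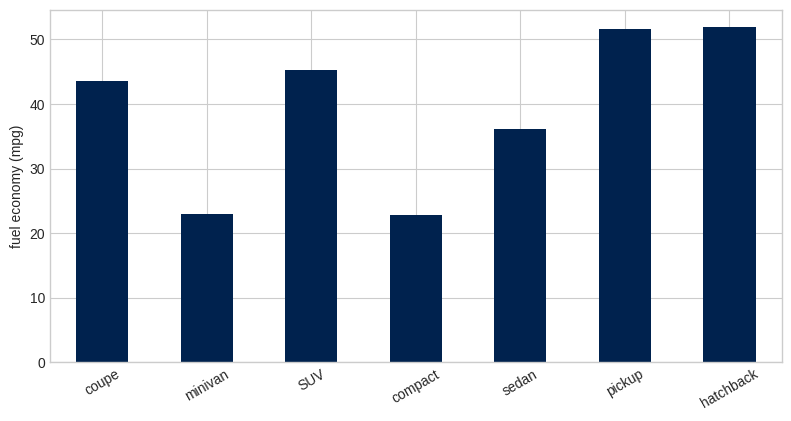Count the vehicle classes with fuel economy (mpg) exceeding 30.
Above 30: coupe, SUV, sedan, pickup, hatchback.

5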